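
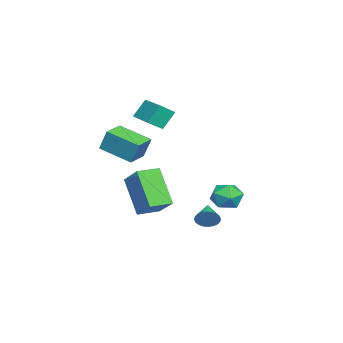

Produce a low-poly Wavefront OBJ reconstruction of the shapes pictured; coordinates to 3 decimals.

v 1.053 2.041 -3.255
v 1.282 1.826 -2.756
v -0.053 1.859 -2.825
v 1.265 2.05 -2.705
v 1.216 2.272 -2.737
v 1.142 2.459 -2.849
v 1.054 2.583 -3.022
v 0.966 2.624 -3.231
v 0.891 2.577 -3.443
v 0.841 2.447 -3.627
v 0.823 2.256 -3.754
v 0.84 2.033 -3.805
v 0.889 1.81 -3.773
v 0.963 1.623 -3.661
v 1.051 1.499 -3.488
v 1.139 1.458 -3.28
v 1.214 1.506 -3.067
v 1.264 1.635 -2.883
v 2.845 3.632 -1.738
v 3.265 3.418 -1.067
v 1.835 2.862 -1.353
v 2.255 2.648 -0.682
v 1.973 3.414 -0.762
v 2.597 3.89 -1
v 2.503 2.39 -1.42
v 3.127 2.866 -1.658
v 3.053 2.65 -0.87
v 2.726 3.283 -0.464
v 2.374 2.997 -1.956
v 2.047 3.63 -1.55
v 0.698 -1.797 -1.235
v 1.681 -1.002 -0.321
v -0.008 -0.927 -1.232
v 0.976 -0.132 -0.319
v 1.664 -1.008 -2.961
v 2.648 -0.213 -2.048
v 0.959 -0.138 -2.959
v 1.942 0.657 -2.045
v -1.759 -2.902 0.182
v -1.616 -2.506 1.285
v -1.315 -1.337 -0.437
v -1.173 -0.941 0.665
v -0.607 -3.239 0.155
v -0.465 -2.843 1.257
v -0.164 -1.674 -0.465
v -0.021 -1.278 0.638
v -4.274 -1.172 1.76
v -3.837 -1.78 2.277
v -3.014 -0.206 1.828
v -2.576 -0.813 2.345
v -3.844 -1.667 0.815
v -3.406 -2.274 1.332
v -2.583 -0.7 0.883
v -2.146 -1.308 1.4
f 2 1 4
f 2 4 3
f 4 1 5
f 4 5 3
f 5 1 6
f 5 6 3
f 6 1 7
f 6 7 3
f 7 1 8
f 7 8 3
f 8 1 9
f 8 9 3
f 9 1 10
f 9 10 3
f 10 1 11
f 10 11 3
f 11 1 12
f 11 12 3
f 12 1 13
f 12 13 3
f 13 1 14
f 13 14 3
f 14 1 15
f 14 15 3
f 15 1 16
f 15 16 3
f 16 1 17
f 16 17 3
f 17 1 18
f 17 18 3
f 18 1 2
f 18 2 3
f 19 30 24
f 19 24 20
f 19 20 26
f 19 26 29
f 19 29 30
f 20 24 28
f 24 30 23
f 30 29 21
f 29 26 25
f 26 20 27
f 22 28 23
f 22 23 21
f 22 21 25
f 22 25 27
f 22 27 28
f 23 28 24
f 21 23 30
f 25 21 29
f 27 25 26
f 28 27 20
f 32 34 31
f 35 32 31
f 31 34 33
f 33 35 31
f 32 38 34
f 36 32 35
f 36 38 32
f 34 38 33
f 37 35 33
f 33 38 37
f 37 36 35
f 38 36 37
f 40 42 39
f 43 40 39
f 39 42 41
f 41 43 39
f 40 46 42
f 44 40 43
f 44 46 40
f 42 46 41
f 45 43 41
f 41 46 45
f 45 44 43
f 46 44 45
f 48 50 47
f 51 48 47
f 47 50 49
f 49 51 47
f 48 54 50
f 52 48 51
f 52 54 48
f 50 54 49
f 53 51 49
f 49 54 53
f 53 52 51
f 54 52 53



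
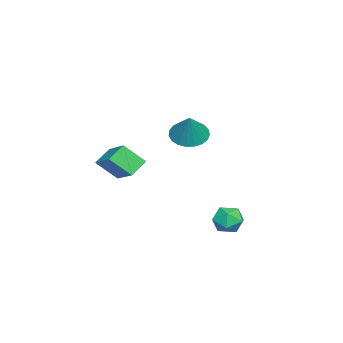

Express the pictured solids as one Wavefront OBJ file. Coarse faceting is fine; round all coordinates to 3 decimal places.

v 1.894 4.09 -0.947
v 2.466 4.413 -1.455
v 1.874 2.967 -1.685
v 2.446 3.29 -2.193
v 2.651 3.083 -1.415
v 2.663 3.777 -0.959
v 1.677 3.603 -2.181
v 1.689 4.297 -1.725
v 2.332 4.112 -2.218
v 2.934 3.791 -1.744
v 1.406 3.589 -1.396
v 2.008 3.268 -0.922
v -1.326 -2.875 0.789
v 0.052 -1.774 1.666
v -1.517 -1.846 -0.201
v -0.139 -0.746 0.676
v -0.561 -3.334 0.164
v 0.817 -2.234 1.041
v -0.752 -2.306 -0.826
v 0.626 -1.205 0.051
v -3.452 0.44 1.338
v -2.652 0.101 0.885
v -2.568 0.68 2.722
v -2.633 0.5 0.804
v -2.755 0.888 0.815
v -2.998 1.199 0.916
v -3.32 1.379 1.09
v -3.664 1.396 1.307
v -3.972 1.249 1.53
v -4.19 0.961 1.719
v -4.28 0.583 1.842
v -4.228 0.181 1.878
v -4.041 -0.177 1.821
v -3.752 -0.428 1.68
v -3.412 -0.529 1.48
v -3.078 -0.462 1.255
v -2.81 -0.239 1.045
f 1 12 6
f 1 6 2
f 1 2 8
f 1 8 11
f 1 11 12
f 2 6 10
f 6 12 5
f 12 11 3
f 11 8 7
f 8 2 9
f 4 10 5
f 4 5 3
f 4 3 7
f 4 7 9
f 4 9 10
f 5 10 6
f 3 5 12
f 7 3 11
f 9 7 8
f 10 9 2
f 14 16 13
f 17 14 13
f 13 16 15
f 15 17 13
f 14 20 16
f 18 14 17
f 18 20 14
f 16 20 15
f 19 17 15
f 15 20 19
f 19 18 17
f 20 18 19
f 22 21 24
f 22 24 23
f 24 21 25
f 24 25 23
f 25 21 26
f 25 26 23
f 26 21 27
f 26 27 23
f 27 21 28
f 27 28 23
f 28 21 29
f 28 29 23
f 29 21 30
f 29 30 23
f 30 21 31
f 30 31 23
f 31 21 32
f 31 32 23
f 32 21 33
f 32 33 23
f 33 21 34
f 33 34 23
f 34 21 35
f 34 35 23
f 35 21 36
f 35 36 23
f 36 21 37
f 36 37 23
f 37 21 22
f 37 22 23



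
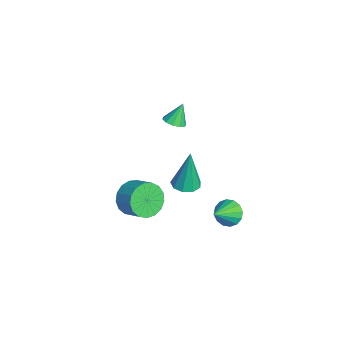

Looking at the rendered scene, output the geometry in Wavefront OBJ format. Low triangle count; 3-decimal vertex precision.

v 2.45 -1.828 0.51
v 2.784 -1.25 0.455
v 2.45 -1.632 2.57
v 2.333 -1.171 0.447
v 1.936 -1.399 0.469
v 1.78 -1.828 0.51
v 1.937 -2.257 0.55
v 2.334 -2.485 0.572
v 2.785 -2.405 0.564
v 3.079 -2.055 0.531
v 3.079 -1.599 0.488
v 0.73 -3.945 -1.858
v 1.26 -4.03 -2.618
v 2.06 -3.48 -2.122
v 1.53 -3.395 -1.362
v 1.039 -3.649 -2.684
v 1.839 -3.099 -2.188
v 0.748 -3.336 -2.561
v 1.548 -2.786 -2.064
v 0.452 -3.162 -2.277
v 1.252 -2.613 -1.78
v 0.22 -3.168 -1.897
v 1.02 -2.618 -1.4
v 0.105 -3.352 -1.508
v 0.905 -2.802 -1.012
v 0.133 -3.671 -1.199
v 0.933 -3.122 -0.703
v 0.298 -4.053 -1.042
v 1.098 -3.504 -0.545
v 0.562 -4.411 -1.071
v 1.362 -3.861 -0.575
v 0.864 -4.661 -1.281
v 1.664 -4.112 -0.785
v 1.136 -4.748 -1.623
v 1.936 -4.198 -1.127
v 1.314 -4.65 -2.019
v 2.114 -4.101 -1.522
v 1.359 -4.391 -2.378
v 2.159 -3.842 -1.882
v -0.055 0.51 -4.372
v 0.249 0.214 -4.979
v 0.795 -0.31 -3.548
v 0.466 0.52 -4.898
v 0.543 0.823 -4.677
v 0.46 1.042 -4.374
v 0.239 1.118 -4.07
v -0.061 1.032 -3.848
v -0.359 0.805 -3.766
v -0.575 0.5 -3.846
v -0.652 0.197 -4.068
v -0.569 -0.022 -4.371
v -0.348 -0.099 -4.675
v -0.049 -0.012 -4.897
v -3.834 -1.457 -0.783
v -3.473 -1.002 -0.883
v -4.126 -1.003 0.243
v -3.802 -0.915 -1.014
v -4.143 -1.036 -1.058
v -4.367 -1.318 -0.996
v -4.387 -1.653 -0.854
v -4.196 -1.913 -0.684
v -3.867 -1.999 -0.552
v -3.526 -1.879 -0.509
v -3.302 -1.597 -0.57
v -3.282 -1.262 -0.713
f 2 1 4
f 2 4 3
f 4 1 5
f 4 5 3
f 5 1 6
f 5 6 3
f 6 1 7
f 6 7 3
f 7 1 8
f 7 8 3
f 8 1 9
f 8 9 3
f 9 1 10
f 9 10 3
f 10 1 11
f 10 11 3
f 11 1 2
f 11 2 3
f 13 12 16
f 13 16 14
f 14 16 17
f 14 17 15
f 16 12 18
f 16 18 17
f 17 18 19
f 17 19 15
f 18 12 20
f 18 20 19
f 19 20 21
f 19 21 15
f 20 12 22
f 20 22 21
f 21 22 23
f 21 23 15
f 22 12 24
f 22 24 23
f 23 24 25
f 23 25 15
f 24 12 26
f 24 26 25
f 25 26 27
f 25 27 15
f 26 12 28
f 26 28 27
f 27 28 29
f 27 29 15
f 28 12 30
f 28 30 29
f 29 30 31
f 29 31 15
f 30 12 32
f 30 32 31
f 31 32 33
f 31 33 15
f 32 12 34
f 32 34 33
f 33 34 35
f 33 35 15
f 34 12 36
f 34 36 35
f 35 36 37
f 35 37 15
f 36 12 38
f 36 38 37
f 37 38 39
f 37 39 15
f 38 12 13
f 38 13 39
f 39 13 14
f 39 14 15
f 41 40 43
f 41 43 42
f 43 40 44
f 43 44 42
f 44 40 45
f 44 45 42
f 45 40 46
f 45 46 42
f 46 40 47
f 46 47 42
f 47 40 48
f 47 48 42
f 48 40 49
f 48 49 42
f 49 40 50
f 49 50 42
f 50 40 51
f 50 51 42
f 51 40 52
f 51 52 42
f 52 40 53
f 52 53 42
f 53 40 41
f 53 41 42
f 55 54 57
f 55 57 56
f 57 54 58
f 57 58 56
f 58 54 59
f 58 59 56
f 59 54 60
f 59 60 56
f 60 54 61
f 60 61 56
f 61 54 62
f 61 62 56
f 62 54 63
f 62 63 56
f 63 54 64
f 63 64 56
f 64 54 65
f 64 65 56
f 65 54 55
f 65 55 56



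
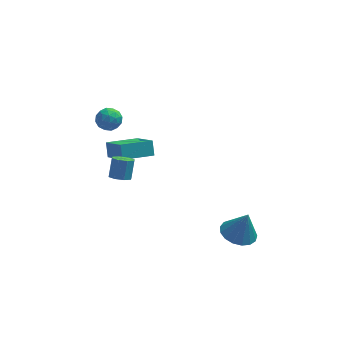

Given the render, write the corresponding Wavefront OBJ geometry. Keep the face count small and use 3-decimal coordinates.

v -3.145 -3.209 2.808
v -2.613 -3.099 2.634
v -2.443 -2.522 3.519
v -2.975 -2.631 3.692
v -2.899 -2.801 2.494
v -2.729 -2.223 3.379
v -3.329 -2.742 2.538
v -3.159 -2.164 3.422
v -3.651 -2.956 2.739
v -3.482 -2.378 3.624
v -3.677 -3.318 2.981
v -3.507 -2.741 3.866
v -3.391 -3.617 3.121
v -3.221 -3.039 4.006
v -2.961 -3.676 3.078
v -2.791 -3.098 3.962
v -2.638 -3.462 2.876
v -2.469 -2.884 3.761
v -3.739 0.388 0.855
v -3.021 -0.989 1.984
v -3.811 0.908 1.536
v -3.093 -0.469 2.664
v -2.187 0.969 0.576
v -1.469 -0.408 1.704
v -2.259 1.489 1.256
v -1.541 0.112 2.385
v -4.032 4.326 0.083
v -3.472 4.595 0.477
v -3.888 3.265 0.603
v -3.328 3.534 0.997
v -4.015 3.761 1.131
v -4.104 4.417 0.809
v -3.256 3.443 0.271
v -3.345 4.099 -0.051
v -2.992 4.049 0.594
v -3.462 4.246 1.125
v -3.898 3.614 -0.045
v -4.368 3.811 0.486
v -3.764 4.554 0.234
v -3.596 3.306 0.846
v -4 3.44 0.924
v -3.67 3.598 1.156
v -4.136 4.449 0.429
v -3.807 4.608 0.661
v -4.126 4.117 1.046
v -3.553 3.252 0.419
v -3.224 3.411 0.651
v -3.69 4.262 -0.076
v -3.36 4.42 0.156
v -3.234 3.743 0.034
v -3.153 4.391 0.535
v -3.069 3.767 0.84
v -3.027 3.714 0.413
v -3.079 4.099 0.224
v -3.429 4.507 0.847
v -3.345 3.883 1.153
v -3.749 4.017 1.231
v -3.801 4.402 1.042
v -3.147 4.186 0.915
v -4.015 3.977 -0.073
v -3.931 3.353 0.233
v -3.559 3.458 0.038
v -3.611 3.843 -0.151
v -4.291 4.093 0.24
v -4.207 3.469 0.545
v -4.281 3.761 0.856
v -4.333 4.146 0.667
v -4.213 3.674 0.165
v 2.671 -1.225 -4.021
v 3.215 -0.426 -4.18
v 3.129 -1.235 -2.499
v 2.797 -0.254 -4.053
v 2.351 -0.305 -3.919
v 1.978 -0.566 -3.808
v 1.763 -0.979 -3.746
v 1.756 -1.448 -3.747
v 1.959 -1.866 -3.811
v 2.325 -2.137 -3.923
v 2.77 -2.2 -4.057
v 3.193 -2.039 -4.183
v 3.495 -1.692 -4.272
v 3.609 -1.238 -4.304
v 3.508 -0.781 -4.271
f 2 1 5
f 2 5 3
f 3 5 6
f 3 6 4
f 5 1 7
f 5 7 6
f 6 7 8
f 6 8 4
f 7 1 9
f 7 9 8
f 8 9 10
f 8 10 4
f 9 1 11
f 9 11 10
f 10 11 12
f 10 12 4
f 11 1 13
f 11 13 12
f 12 13 14
f 12 14 4
f 13 1 15
f 13 15 14
f 14 15 16
f 14 16 4
f 15 1 17
f 15 17 16
f 16 17 18
f 16 18 4
f 17 1 2
f 17 2 18
f 18 2 3
f 18 3 4
f 20 22 19
f 23 20 19
f 19 22 21
f 21 23 19
f 20 26 22
f 24 20 23
f 24 26 20
f 22 26 21
f 25 23 21
f 21 26 25
f 25 24 23
f 26 24 25
f 27 64 43
f 64 38 67
f 43 67 32
f 64 67 43
f 27 43 39
f 43 32 44
f 39 44 28
f 43 44 39
f 27 39 48
f 39 28 49
f 48 49 34
f 39 49 48
f 27 48 60
f 48 34 63
f 60 63 37
f 48 63 60
f 27 60 64
f 60 37 68
f 64 68 38
f 60 68 64
f 28 44 55
f 44 32 58
f 55 58 36
f 44 58 55
f 32 67 45
f 67 38 66
f 45 66 31
f 67 66 45
f 38 68 65
f 68 37 61
f 65 61 29
f 68 61 65
f 37 63 62
f 63 34 50
f 62 50 33
f 63 50 62
f 34 49 54
f 49 28 51
f 54 51 35
f 49 51 54
f 30 56 42
f 56 36 57
f 42 57 31
f 56 57 42
f 30 42 40
f 42 31 41
f 40 41 29
f 42 41 40
f 30 40 47
f 40 29 46
f 47 46 33
f 40 46 47
f 30 47 52
f 47 33 53
f 52 53 35
f 47 53 52
f 30 52 56
f 52 35 59
f 56 59 36
f 52 59 56
f 31 57 45
f 57 36 58
f 45 58 32
f 57 58 45
f 29 41 65
f 41 31 66
f 65 66 38
f 41 66 65
f 33 46 62
f 46 29 61
f 62 61 37
f 46 61 62
f 35 53 54
f 53 33 50
f 54 50 34
f 53 50 54
f 36 59 55
f 59 35 51
f 55 51 28
f 59 51 55
f 70 69 72
f 70 72 71
f 72 69 73
f 72 73 71
f 73 69 74
f 73 74 71
f 74 69 75
f 74 75 71
f 75 69 76
f 75 76 71
f 76 69 77
f 76 77 71
f 77 69 78
f 77 78 71
f 78 69 79
f 78 79 71
f 79 69 80
f 79 80 71
f 80 69 81
f 80 81 71
f 81 69 82
f 81 82 71
f 82 69 83
f 82 83 71
f 83 69 70
f 83 70 71



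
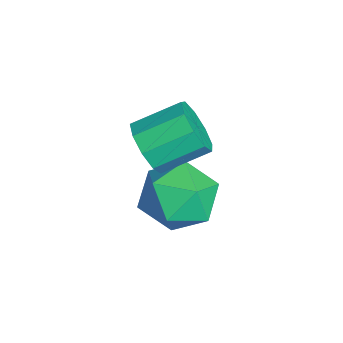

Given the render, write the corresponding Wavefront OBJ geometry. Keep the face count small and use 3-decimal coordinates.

v -2.719 4.411 -1.465
v -1.879 3.694 -0.855
v -3.261 2.806 -2.605
v -2.421 2.089 -1.995
v -3.45 2.506 -1.394
v -3.115 3.498 -0.69
v -2.025 3.002 -2.77
v -1.69 3.994 -2.066
v -1.451 2.823 -1.661
v -2.331 2.516 -0.811
v -2.809 3.984 -2.649
v -3.689 3.677 -1.799
v -2.832 2.392 0.345
v -2.184 2.733 -0.211
v -2.321 4.15 0.498
v -2.968 3.808 1.055
v -2.752 2.808 -0.471
v -2.889 4.225 0.238
v -3.357 2.688 -0.349
v -3.494 4.105 0.361
v -3.717 2.43 0.098
v -3.854 3.846 0.808
v -3.662 2.153 0.661
v -3.799 3.57 1.37
v -3.219 1.988 1.076
v -3.356 3.405 1.785
v -2.594 2.012 1.149
v -2.731 3.429 1.858
v -2.081 2.214 0.846
v -2.218 3.63 1.555
v -1.918 2.498 0.309
v -2.055 3.915 1.018
f 1 12 6
f 1 6 2
f 1 2 8
f 1 8 11
f 1 11 12
f 2 6 10
f 6 12 5
f 12 11 3
f 11 8 7
f 8 2 9
f 4 10 5
f 4 5 3
f 4 3 7
f 4 7 9
f 4 9 10
f 5 10 6
f 3 5 12
f 7 3 11
f 9 7 8
f 10 9 2
f 14 13 17
f 14 17 15
f 15 17 18
f 15 18 16
f 17 13 19
f 17 19 18
f 18 19 20
f 18 20 16
f 19 13 21
f 19 21 20
f 20 21 22
f 20 22 16
f 21 13 23
f 21 23 22
f 22 23 24
f 22 24 16
f 23 13 25
f 23 25 24
f 24 25 26
f 24 26 16
f 25 13 27
f 25 27 26
f 26 27 28
f 26 28 16
f 27 13 29
f 27 29 28
f 28 29 30
f 28 30 16
f 29 13 31
f 29 31 30
f 30 31 32
f 30 32 16
f 31 13 14
f 31 14 32
f 32 14 15
f 32 15 16



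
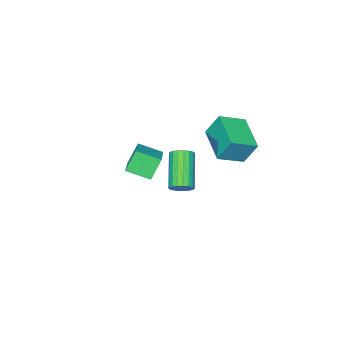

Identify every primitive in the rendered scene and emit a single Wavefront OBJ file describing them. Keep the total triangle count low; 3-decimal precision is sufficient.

v 0.894 -1.822 -0.167
v 0.255 -1.78 0.86
v 2.346 -0.499 0.682
v 1.707 -0.456 1.709
v 1.533 -2.804 0.271
v 0.894 -2.761 1.298
v 2.985 -1.48 1.12
v 2.346 -1.438 2.147
v -4.565 -1.913 -0.374
v -4.869 -1.319 0.857
v -3.55 -0.192 -0.953
v -3.854 0.402 0.277
v -3.306 -2.462 0.203
v -3.61 -1.868 1.433
v -2.291 -0.741 -0.377
v -2.595 -0.147 0.854
v -2.187 -2.941 -3.54
v -1.954 -2.602 -3.063
v -3.16 -3.74 -1.663
v -3.393 -4.079 -2.14
v -2.18 -2.455 -3.138
v -3.386 -3.594 -1.739
v -2.408 -2.404 -3.294
v -3.614 -3.543 -1.895
v -2.592 -2.46 -3.498
v -3.798 -3.599 -2.099
v -2.696 -2.611 -3.71
v -3.902 -3.75 -2.311
v -2.699 -2.827 -3.889
v -3.905 -3.966 -2.489
v -2.601 -3.066 -3.998
v -3.807 -4.205 -2.599
v -2.42 -3.28 -4.017
v -3.626 -4.418 -2.617
v -2.194 -3.426 -3.941
v -3.4 -4.565 -2.542
v -1.966 -3.477 -3.785
v -3.172 -4.616 -2.386
v -1.782 -3.421 -3.581
v -2.988 -4.56 -2.182
v -1.678 -3.27 -3.369
v -2.884 -4.409 -1.97
v -1.675 -3.054 -3.191
v -2.881 -4.193 -1.791
v -1.773 -2.815 -3.081
v -2.979 -3.954 -1.682
f 2 4 1
f 5 2 1
f 1 4 3
f 3 5 1
f 2 8 4
f 6 2 5
f 6 8 2
f 4 8 3
f 7 5 3
f 3 8 7
f 7 6 5
f 8 6 7
f 10 12 9
f 13 10 9
f 9 12 11
f 11 13 9
f 10 16 12
f 14 10 13
f 14 16 10
f 12 16 11
f 15 13 11
f 11 16 15
f 15 14 13
f 16 14 15
f 18 17 21
f 18 21 19
f 19 21 22
f 19 22 20
f 21 17 23
f 21 23 22
f 22 23 24
f 22 24 20
f 23 17 25
f 23 25 24
f 24 25 26
f 24 26 20
f 25 17 27
f 25 27 26
f 26 27 28
f 26 28 20
f 27 17 29
f 27 29 28
f 28 29 30
f 28 30 20
f 29 17 31
f 29 31 30
f 30 31 32
f 30 32 20
f 31 17 33
f 31 33 32
f 32 33 34
f 32 34 20
f 33 17 35
f 33 35 34
f 34 35 36
f 34 36 20
f 35 17 37
f 35 37 36
f 36 37 38
f 36 38 20
f 37 17 39
f 37 39 38
f 38 39 40
f 38 40 20
f 39 17 41
f 39 41 40
f 40 41 42
f 40 42 20
f 41 17 43
f 41 43 42
f 42 43 44
f 42 44 20
f 43 17 45
f 43 45 44
f 44 45 46
f 44 46 20
f 45 17 18
f 45 18 46
f 46 18 19
f 46 19 20



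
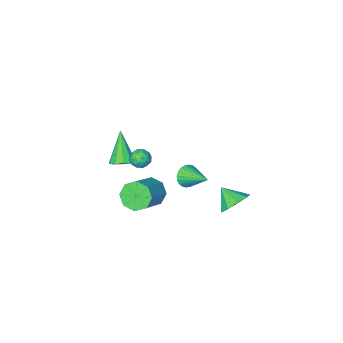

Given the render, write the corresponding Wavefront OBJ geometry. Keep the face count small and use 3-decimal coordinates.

v 1.116 -2.818 -2.681
v 1.713 -3.602 -2.851
v 3.181 -2.706 -1.829
v 2.584 -1.922 -1.659
v 1.767 -3.068 -3.397
v 3.235 -2.173 -2.376
v 1.44 -2.388 -3.523
v 2.908 -1.492 -2.502
v 0.923 -1.96 -3.156
v 2.391 -1.064 -2.135
v 0.519 -2.034 -2.511
v 1.987 -1.138 -1.489
v 0.465 -2.567 -1.964
v 1.933 -1.672 -0.943
v 0.792 -3.248 -1.838
v 2.26 -2.352 -0.817
v 1.309 -3.676 -2.205
v 2.777 -2.78 -1.184
v 3.234 -2.143 1.463
v 3.827 -2.631 1.324
v 2.726 -3.257 3.217
v 3.991 -2.271 1.6
v 3.866 -1.863 1.824
v 3.5 -1.561 1.909
v 3.032 -1.482 1.824
v 2.642 -1.655 1.601
v 2.477 -2.014 1.325
v 2.602 -2.423 1.102
v 2.968 -2.725 1.016
v 3.436 -2.804 1.101
v 3.614 0.725 3.398
v 4.071 0.32 3.596
v 2.929 0.26 4.024
v 3.386 -0.145 4.222
v 3.414 0.475 4.385
v 3.837 0.763 3.998
v 3.163 -0.183 3.622
v 3.586 0.105 3.235
v 3.792 -0.24 3.735
v 3.947 0.166 4.207
v 3.053 0.414 3.413
v 3.208 0.82 3.885
v 3.902 0.564 3.442
v 3.098 0.016 4.178
v 3.114 0.381 4.273
v 3.382 0.143 4.39
v 3.765 0.823 3.678
v 4.033 0.586 3.795
v 3.647 0.676 4.258
v 2.967 -0.006 3.825
v 3.235 -0.243 3.942
v 3.618 0.437 3.23
v 3.886 0.199 3.347
v 3.353 -0.096 3.362
v 4.007 -0.004 3.64
v 3.604 -0.277 4.008
v 3.474 -0.299 3.655
v 3.722 -0.13 3.428
v 4.098 0.235 3.918
v 3.695 -0.038 4.285
v 3.712 0.326 4.381
v 3.961 0.495 4.154
v 3.934 -0.095 3.999
v 3.305 0.618 3.335
v 2.902 0.345 3.702
v 3.039 0.085 3.466
v 3.288 0.254 3.239
v 3.396 0.857 3.612
v 2.993 0.584 3.98
v 3.278 0.71 4.192
v 3.526 0.879 3.965
v 3.066 0.675 3.621
v -3.249 -0.692 -4.169
v -2.23 -0.552 -4.383
v -2.931 -1.728 -3.331
v -2.419 -0.153 -3.817
v -2.997 -0.005 -3.416
v -3.692 -0.179 -3.367
v -4.18 -0.593 -3.694
v -4.232 -1.053 -4.243
v -3.824 -1.344 -4.757
v -3.147 -1.33 -4.997
v -2.518 -1.017 -4.849
v -2.345 -4.449 -4.125
v -1.797 -4.61 -3.565
v -2.675 -2.751 -3.315
v -1.622 -4.471 -3.784
v -1.557 -4.33 -4.054
v -1.613 -4.206 -4.336
v -1.779 -4.12 -4.585
v -2.032 -4.083 -4.764
v -2.333 -4.103 -4.846
v -2.635 -4.174 -4.818
v -2.894 -4.288 -4.685
v -3.068 -4.427 -4.466
v -3.133 -4.568 -4.196
v -3.078 -4.692 -3.915
v -2.911 -4.778 -3.665
v -2.658 -4.815 -3.486
v -2.357 -4.795 -3.404
v -2.055 -4.723 -3.432
f 2 1 5
f 2 5 3
f 3 5 6
f 3 6 4
f 5 1 7
f 5 7 6
f 6 7 8
f 6 8 4
f 7 1 9
f 7 9 8
f 8 9 10
f 8 10 4
f 9 1 11
f 9 11 10
f 10 11 12
f 10 12 4
f 11 1 13
f 11 13 12
f 12 13 14
f 12 14 4
f 13 1 15
f 13 15 14
f 14 15 16
f 14 16 4
f 15 1 17
f 15 17 16
f 16 17 18
f 16 18 4
f 17 1 2
f 17 2 18
f 18 2 3
f 18 3 4
f 20 19 22
f 20 22 21
f 22 19 23
f 22 23 21
f 23 19 24
f 23 24 21
f 24 19 25
f 24 25 21
f 25 19 26
f 25 26 21
f 26 19 27
f 26 27 21
f 27 19 28
f 27 28 21
f 28 19 29
f 28 29 21
f 29 19 30
f 29 30 21
f 30 19 20
f 30 20 21
f 31 68 47
f 68 42 71
f 47 71 36
f 68 71 47
f 31 47 43
f 47 36 48
f 43 48 32
f 47 48 43
f 31 43 52
f 43 32 53
f 52 53 38
f 43 53 52
f 31 52 64
f 52 38 67
f 64 67 41
f 52 67 64
f 31 64 68
f 64 41 72
f 68 72 42
f 64 72 68
f 32 48 59
f 48 36 62
f 59 62 40
f 48 62 59
f 36 71 49
f 71 42 70
f 49 70 35
f 71 70 49
f 42 72 69
f 72 41 65
f 69 65 33
f 72 65 69
f 41 67 66
f 67 38 54
f 66 54 37
f 67 54 66
f 38 53 58
f 53 32 55
f 58 55 39
f 53 55 58
f 34 60 46
f 60 40 61
f 46 61 35
f 60 61 46
f 34 46 44
f 46 35 45
f 44 45 33
f 46 45 44
f 34 44 51
f 44 33 50
f 51 50 37
f 44 50 51
f 34 51 56
f 51 37 57
f 56 57 39
f 51 57 56
f 34 56 60
f 56 39 63
f 60 63 40
f 56 63 60
f 35 61 49
f 61 40 62
f 49 62 36
f 61 62 49
f 33 45 69
f 45 35 70
f 69 70 42
f 45 70 69
f 37 50 66
f 50 33 65
f 66 65 41
f 50 65 66
f 39 57 58
f 57 37 54
f 58 54 38
f 57 54 58
f 40 63 59
f 63 39 55
f 59 55 32
f 63 55 59
f 74 73 76
f 74 76 75
f 76 73 77
f 76 77 75
f 77 73 78
f 77 78 75
f 78 73 79
f 78 79 75
f 79 73 80
f 79 80 75
f 80 73 81
f 80 81 75
f 81 73 82
f 81 82 75
f 82 73 83
f 82 83 75
f 83 73 74
f 83 74 75
f 85 84 87
f 85 87 86
f 87 84 88
f 87 88 86
f 88 84 89
f 88 89 86
f 89 84 90
f 89 90 86
f 90 84 91
f 90 91 86
f 91 84 92
f 91 92 86
f 92 84 93
f 92 93 86
f 93 84 94
f 93 94 86
f 94 84 95
f 94 95 86
f 95 84 96
f 95 96 86
f 96 84 97
f 96 97 86
f 97 84 98
f 97 98 86
f 98 84 99
f 98 99 86
f 99 84 100
f 99 100 86
f 100 84 101
f 100 101 86
f 101 84 85
f 101 85 86



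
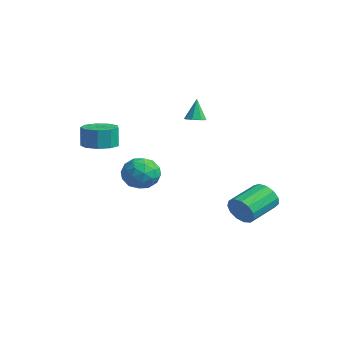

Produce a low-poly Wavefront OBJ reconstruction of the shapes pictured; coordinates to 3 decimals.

v 3.127 -1.853 1.016
v 3.831 -2.723 1.124
v 1.709 -2.977 1.216
v 2.413 -3.847 1.324
v 2.356 -3.066 2.132
v 3.232 -2.372 2.008
v 2.308 -3.328 0.332
v 3.184 -2.634 0.208
v 3.326 -3.635 0.701
v 3.355 -3.473 1.814
v 2.185 -2.227 0.526
v 2.214 -2.065 1.639
v 3.604 -2.19 1.052
v 1.936 -3.51 1.288
v 1.903 -3.052 1.763
v 2.317 -3.563 1.826
v 3.251 -1.983 1.572
v 3.665 -2.494 1.636
v 2.798 -2.696 2.229
v 1.875 -3.206 0.704
v 2.289 -3.717 0.768
v 3.223 -2.137 0.514
v 3.637 -2.648 0.577
v 2.742 -3.004 0.111
v 3.72 -3.237 0.867
v 2.887 -3.897 0.985
v 2.825 -3.592 0.401
v 3.34 -3.184 0.328
v 3.738 -3.142 1.521
v 2.904 -3.802 1.639
v 2.87 -3.343 2.114
v 3.385 -2.935 2.041
v 3.44 -3.678 1.273
v 2.636 -1.898 0.701
v 1.802 -2.558 0.819
v 2.155 -2.765 0.299
v 2.67 -2.357 0.226
v 2.653 -1.803 1.355
v 1.82 -2.463 1.473
v 2.2 -2.516 2.012
v 2.715 -2.108 1.939
v 2.1 -2.022 1.067
v 3.133 3.01 -2.534
v 3.536 3.393 -3.329
v 2.971 5.293 -2.7
v 2.567 4.91 -1.906
v 3.017 3.281 -3.458
v 2.452 5.181 -2.83
v 2.535 3.083 -3.294
v 1.969 4.984 -2.666
v 2.242 2.862 -2.889
v 1.677 4.763 -2.261
v 2.232 2.688 -2.371
v 1.667 4.588 -1.743
v 2.508 2.616 -1.905
v 1.943 4.516 -1.277
v 2.983 2.669 -1.639
v 2.417 4.569 -1.01
v 3.505 2.83 -1.656
v 2.939 4.731 -1.028
v 3.908 3.048 -1.953
v 3.343 4.949 -1.325
v 4.066 3.254 -2.434
v 3.501 5.155 -1.806
v 3.927 3.383 -2.947
v 3.362 5.283 -2.319
v -3.377 3.742 2.325
v -2.921 3.295 2.491
v -3.663 3.998 3.795
v -2.729 3.76 2.447
v -2.917 4.215 2.332
v -3.374 4.392 2.212
v -3.833 4.189 2.158
v -4.025 3.724 2.202
v -3.838 3.269 2.318
v -3.38 3.092 2.437
v -2.765 -2.572 1.502
v -1.865 -3.146 1.582
v -1.956 -3.101 2.918
v -2.855 -2.528 2.838
v -1.706 -2.432 1.569
v -1.797 -2.387 2.905
v -2.042 -1.784 1.524
v -2.133 -1.739 2.86
v -2.717 -1.504 1.469
v -2.807 -1.459 2.805
v -3.413 -1.725 1.429
v -3.504 -1.68 2.766
v -3.807 -2.342 1.424
v -3.897 -2.297 2.76
v -3.713 -3.067 1.454
v -3.803 -3.022 2.791
v -3.175 -3.561 1.507
v -3.265 -3.516 2.844
v -2.445 -3.592 1.558
v -2.536 -3.547 2.894
f 1 38 17
f 38 12 41
f 17 41 6
f 38 41 17
f 1 17 13
f 17 6 18
f 13 18 2
f 17 18 13
f 1 13 22
f 13 2 23
f 22 23 8
f 13 23 22
f 1 22 34
f 22 8 37
f 34 37 11
f 22 37 34
f 1 34 38
f 34 11 42
f 38 42 12
f 34 42 38
f 2 18 29
f 18 6 32
f 29 32 10
f 18 32 29
f 6 41 19
f 41 12 40
f 19 40 5
f 41 40 19
f 12 42 39
f 42 11 35
f 39 35 3
f 42 35 39
f 11 37 36
f 37 8 24
f 36 24 7
f 37 24 36
f 8 23 28
f 23 2 25
f 28 25 9
f 23 25 28
f 4 30 16
f 30 10 31
f 16 31 5
f 30 31 16
f 4 16 14
f 16 5 15
f 14 15 3
f 16 15 14
f 4 14 21
f 14 3 20
f 21 20 7
f 14 20 21
f 4 21 26
f 21 7 27
f 26 27 9
f 21 27 26
f 4 26 30
f 26 9 33
f 30 33 10
f 26 33 30
f 5 31 19
f 31 10 32
f 19 32 6
f 31 32 19
f 3 15 39
f 15 5 40
f 39 40 12
f 15 40 39
f 7 20 36
f 20 3 35
f 36 35 11
f 20 35 36
f 9 27 28
f 27 7 24
f 28 24 8
f 27 24 28
f 10 33 29
f 33 9 25
f 29 25 2
f 33 25 29
f 44 43 47
f 44 47 45
f 45 47 48
f 45 48 46
f 47 43 49
f 47 49 48
f 48 49 50
f 48 50 46
f 49 43 51
f 49 51 50
f 50 51 52
f 50 52 46
f 51 43 53
f 51 53 52
f 52 53 54
f 52 54 46
f 53 43 55
f 53 55 54
f 54 55 56
f 54 56 46
f 55 43 57
f 55 57 56
f 56 57 58
f 56 58 46
f 57 43 59
f 57 59 58
f 58 59 60
f 58 60 46
f 59 43 61
f 59 61 60
f 60 61 62
f 60 62 46
f 61 43 63
f 61 63 62
f 62 63 64
f 62 64 46
f 63 43 65
f 63 65 64
f 64 65 66
f 64 66 46
f 65 43 44
f 65 44 66
f 66 44 45
f 66 45 46
f 68 67 70
f 68 70 69
f 70 67 71
f 70 71 69
f 71 67 72
f 71 72 69
f 72 67 73
f 72 73 69
f 73 67 74
f 73 74 69
f 74 67 75
f 74 75 69
f 75 67 76
f 75 76 69
f 76 67 68
f 76 68 69
f 78 77 81
f 78 81 79
f 79 81 82
f 79 82 80
f 81 77 83
f 81 83 82
f 82 83 84
f 82 84 80
f 83 77 85
f 83 85 84
f 84 85 86
f 84 86 80
f 85 77 87
f 85 87 86
f 86 87 88
f 86 88 80
f 87 77 89
f 87 89 88
f 88 89 90
f 88 90 80
f 89 77 91
f 89 91 90
f 90 91 92
f 90 92 80
f 91 77 93
f 91 93 92
f 92 93 94
f 92 94 80
f 93 77 95
f 93 95 94
f 94 95 96
f 94 96 80
f 95 77 78
f 95 78 96
f 96 78 79
f 96 79 80



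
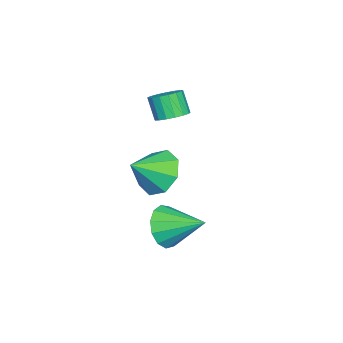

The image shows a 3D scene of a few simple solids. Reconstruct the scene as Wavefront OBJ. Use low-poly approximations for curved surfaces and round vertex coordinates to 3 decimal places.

v -1.937 -3.223 0.69
v -1.376 -2.939 1.021
v -1.742 -3.333 1.98
v -2.303 -3.617 1.65
v -1.611 -2.693 1.032
v -1.977 -3.087 1.992
v -1.92 -2.569 0.965
v -2.286 -2.963 1.925
v -2.233 -2.594 0.836
v -2.599 -2.988 1.795
v -2.478 -2.764 0.672
v -2.844 -3.158 1.632
v -2.599 -3.038 0.513
v -2.965 -3.432 1.473
v -2.569 -3.355 0.395
v -2.935 -3.749 1.354
v -2.394 -3.642 0.344
v -2.76 -4.036 1.304
v -2.114 -3.833 0.372
v -2.48 -4.227 1.332
v -1.793 -3.884 0.474
v -2.159 -4.278 1.433
v -1.506 -3.783 0.624
v -1.872 -4.177 1.584
v -1.317 -3.555 0.79
v -1.683 -3.949 1.75
v -1.271 -3.25 0.933
v -1.636 -3.644 1.893
v 2.334 -2.248 -2.468
v 2.996 -2.04 -3.16
v 2.586 -0.672 -1.752
v 2.508 -1.873 -3.356
v 1.965 -1.824 -3.271
v 1.539 -1.91 -2.931
v 1.365 -2.104 -2.444
v 1.498 -2.343 -1.965
v 1.897 -2.552 -1.645
v 2.435 -2.665 -1.587
v 2.94 -2.645 -1.809
v 3.253 -2.5 -2.24
v 3.274 -2.274 -2.743
v 0.503 -3.05 -0.874
v 1.064 -2.156 -0.602
v 1.397 -3.87 -0.026
v 0.431 -2.307 -0.08
v -0.16 -2.893 -0.023
v -0.363 -3.571 -0.464
v -0.059 -3.944 -1.146
v 0.574 -3.794 -1.668
v 1.165 -3.207 -1.725
v 1.368 -2.529 -1.284
f 2 1 5
f 2 5 3
f 3 5 6
f 3 6 4
f 5 1 7
f 5 7 6
f 6 7 8
f 6 8 4
f 7 1 9
f 7 9 8
f 8 9 10
f 8 10 4
f 9 1 11
f 9 11 10
f 10 11 12
f 10 12 4
f 11 1 13
f 11 13 12
f 12 13 14
f 12 14 4
f 13 1 15
f 13 15 14
f 14 15 16
f 14 16 4
f 15 1 17
f 15 17 16
f 16 17 18
f 16 18 4
f 17 1 19
f 17 19 18
f 18 19 20
f 18 20 4
f 19 1 21
f 19 21 20
f 20 21 22
f 20 22 4
f 21 1 23
f 21 23 22
f 22 23 24
f 22 24 4
f 23 1 25
f 23 25 24
f 24 25 26
f 24 26 4
f 25 1 27
f 25 27 26
f 26 27 28
f 26 28 4
f 27 1 2
f 27 2 28
f 28 2 3
f 28 3 4
f 30 29 32
f 30 32 31
f 32 29 33
f 32 33 31
f 33 29 34
f 33 34 31
f 34 29 35
f 34 35 31
f 35 29 36
f 35 36 31
f 36 29 37
f 36 37 31
f 37 29 38
f 37 38 31
f 38 29 39
f 38 39 31
f 39 29 40
f 39 40 31
f 40 29 41
f 40 41 31
f 41 29 30
f 41 30 31
f 43 42 45
f 43 45 44
f 45 42 46
f 45 46 44
f 46 42 47
f 46 47 44
f 47 42 48
f 47 48 44
f 48 42 49
f 48 49 44
f 49 42 50
f 49 50 44
f 50 42 51
f 50 51 44
f 51 42 43
f 51 43 44



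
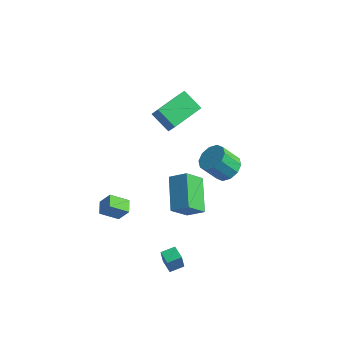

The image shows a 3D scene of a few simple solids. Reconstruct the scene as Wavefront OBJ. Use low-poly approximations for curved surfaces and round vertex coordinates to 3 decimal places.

v 1.397 -1.925 0.06
v 0.989 -2.874 1.134
v 0.28 -0.376 1.004
v -0.128 -1.325 2.078
v 2.308 -1.635 0.662
v 1.9 -2.584 1.736
v 1.191 -0.086 1.606
v 0.783 -1.035 2.68
v 1.162 -3.243 -4.116
v 1.106 -3.39 -3.148
v 0.41 -2.75 -4.085
v 0.354 -2.896 -3.117
v 1.626 -2.544 -3.983
v 1.57 -2.69 -3.015
v 0.874 -2.05 -3.952
v 0.818 -2.197 -2.984
v -3.045 1.435 3.656
v -2.422 1.131 4.648
v -2.606 3.35 3.968
v -1.984 3.046 4.96
v -1.876 1.294 2.88
v -1.254 0.99 3.872
v -1.438 3.209 3.192
v -0.815 2.905 4.184
v -3.256 -1.586 -3.52
v -4.058 -2.262 -2.841
v -3.717 -0.878 -3.359
v -4.52 -1.554 -2.68
v -2.68 -1.406 -2.66
v -3.483 -2.082 -1.981
v -3.142 -0.698 -2.499
v -3.944 -1.374 -1.82
v 0.132 4.276 -2.086
v 0.731 3.579 -2.069
v 0.008 2.986 -0.896
v -0.592 3.684 -0.914
v 0.933 3.992 -1.735
v 0.21 3.4 -0.562
v 0.829 4.514 -1.536
v 0.106 3.922 -0.363
v 0.459 4.946 -1.546
v -0.265 4.353 -0.374
v -0.037 5.121 -1.763
v -0.76 4.529 -0.591
v -0.468 4.974 -2.104
v -1.191 4.381 -0.931
v -0.67 4.56 -2.438
v -1.393 3.968 -1.265
v -0.566 4.038 -2.637
v -1.289 3.446 -1.464
v -0.195 3.607 -2.626
v -0.919 3.014 -1.454
v 0.3 3.431 -2.409
v -0.423 2.839 -1.237
f 2 4 1
f 5 2 1
f 1 4 3
f 3 5 1
f 2 8 4
f 6 2 5
f 6 8 2
f 4 8 3
f 7 5 3
f 3 8 7
f 7 6 5
f 8 6 7
f 10 12 9
f 13 10 9
f 9 12 11
f 11 13 9
f 10 16 12
f 14 10 13
f 14 16 10
f 12 16 11
f 15 13 11
f 11 16 15
f 15 14 13
f 16 14 15
f 18 20 17
f 21 18 17
f 17 20 19
f 19 21 17
f 18 24 20
f 22 18 21
f 22 24 18
f 20 24 19
f 23 21 19
f 19 24 23
f 23 22 21
f 24 22 23
f 26 28 25
f 29 26 25
f 25 28 27
f 27 29 25
f 26 32 28
f 30 26 29
f 30 32 26
f 28 32 27
f 31 29 27
f 27 32 31
f 31 30 29
f 32 30 31
f 34 33 37
f 34 37 35
f 35 37 38
f 35 38 36
f 37 33 39
f 37 39 38
f 38 39 40
f 38 40 36
f 39 33 41
f 39 41 40
f 40 41 42
f 40 42 36
f 41 33 43
f 41 43 42
f 42 43 44
f 42 44 36
f 43 33 45
f 43 45 44
f 44 45 46
f 44 46 36
f 45 33 47
f 45 47 46
f 46 47 48
f 46 48 36
f 47 33 49
f 47 49 48
f 48 49 50
f 48 50 36
f 49 33 51
f 49 51 50
f 50 51 52
f 50 52 36
f 51 33 53
f 51 53 52
f 52 53 54
f 52 54 36
f 53 33 34
f 53 34 54
f 54 34 35
f 54 35 36



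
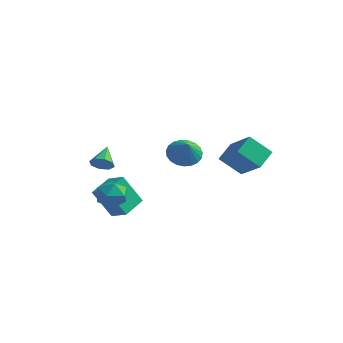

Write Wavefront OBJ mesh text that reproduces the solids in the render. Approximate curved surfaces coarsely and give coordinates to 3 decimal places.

v -3.126 -2.809 -2.192
v -2.47 -2.934 -1.55
v -3.37 -4.286 -2.23
v -2.714 -4.411 -1.588
v -3.51 -3.995 -1.363
v -3.359 -3.082 -1.339
v -2.481 -4.138 -2.441
v -2.33 -3.225 -2.417
v -2.072 -3.755 -1.704
v -2.708 -3.667 -1.038
v -3.132 -3.553 -2.742
v -3.768 -3.465 -2.076
v -3.962 -2.002 -4.503
v -4.886 -2.39 -2.83
v -3.827 -0.604 -4.104
v -4.752 -0.991 -2.432
v -2.928 -2.249 -3.988
v -3.853 -2.636 -2.316
v -2.794 -0.85 -3.59
v -3.718 -1.238 -1.917
v 0.638 -2.562 1.484
v 1.453 -2.265 1.209
v 1.162 -3.118 2.436
v 1.34 -1.984 1.436
v 1.105 -1.803 1.671
v 0.79 -1.753 1.874
v 0.448 -1.843 2.009
v 0.139 -2.057 2.054
v -0.083 -2.359 2
v -0.181 -2.695 1.857
v -0.137 -3.009 1.65
v 0.041 -3.245 1.414
v 0.322 -3.363 1.19
v 0.658 -3.342 1.017
v 0.991 -3.187 0.925
v 1.262 -2.923 0.93
v 1.426 -2.597 1.03
v -0.183 2.471 -1.333
v -0.113 3.655 -0.732
v 0.907 2.943 -2.39
v 0.977 4.127 -1.788
v 1.283 1.773 -0.132
v 1.353 2.957 0.47
v 2.373 2.245 -1.188
v 2.443 3.429 -0.587
v -3.229 -3.992 0.358
v -2.679 -3.698 0.175
v -3.571 -2.928 1.042
v -3.054 -3.614 -0.141
v -3.531 -3.752 -0.165
v -3.832 -4.03 0.117
v -3.779 -4.286 0.54
v -3.405 -4.369 0.857
v -2.927 -4.232 0.881
v -2.627 -3.953 0.598
f 1 12 6
f 1 6 2
f 1 2 8
f 1 8 11
f 1 11 12
f 2 6 10
f 6 12 5
f 12 11 3
f 11 8 7
f 8 2 9
f 4 10 5
f 4 5 3
f 4 3 7
f 4 7 9
f 4 9 10
f 5 10 6
f 3 5 12
f 7 3 11
f 9 7 8
f 10 9 2
f 14 16 13
f 17 14 13
f 13 16 15
f 15 17 13
f 14 20 16
f 18 14 17
f 18 20 14
f 16 20 15
f 19 17 15
f 15 20 19
f 19 18 17
f 20 18 19
f 22 21 24
f 22 24 23
f 24 21 25
f 24 25 23
f 25 21 26
f 25 26 23
f 26 21 27
f 26 27 23
f 27 21 28
f 27 28 23
f 28 21 29
f 28 29 23
f 29 21 30
f 29 30 23
f 30 21 31
f 30 31 23
f 31 21 32
f 31 32 23
f 32 21 33
f 32 33 23
f 33 21 34
f 33 34 23
f 34 21 35
f 34 35 23
f 35 21 36
f 35 36 23
f 36 21 37
f 36 37 23
f 37 21 22
f 37 22 23
f 39 41 38
f 42 39 38
f 38 41 40
f 40 42 38
f 39 45 41
f 43 39 42
f 43 45 39
f 41 45 40
f 44 42 40
f 40 45 44
f 44 43 42
f 45 43 44
f 47 46 49
f 47 49 48
f 49 46 50
f 49 50 48
f 50 46 51
f 50 51 48
f 51 46 52
f 51 52 48
f 52 46 53
f 52 53 48
f 53 46 54
f 53 54 48
f 54 46 55
f 54 55 48
f 55 46 47
f 55 47 48



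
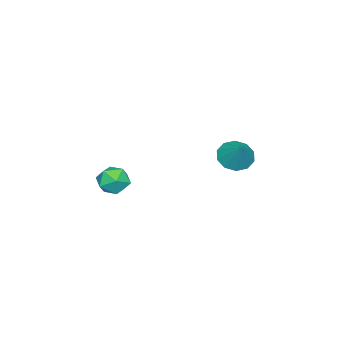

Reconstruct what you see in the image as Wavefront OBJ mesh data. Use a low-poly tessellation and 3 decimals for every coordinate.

v 1.169 -1.288 -0.158
v 1.803 -1.611 0.206
v 0.757 -2.469 -0.486
v 1.391 -2.792 -0.122
v 0.818 -2.442 0.311
v 1.073 -1.712 0.513
v 1.487 -2.368 -0.793
v 1.742 -1.638 -0.591
v 2 -2.278 -0.187
v 1.587 -2.323 0.495
v 0.973 -1.757 -0.775
v 0.56 -1.802 -0.093
v -4.249 0.852 -0.798
v -3.625 0.279 -0.865
v -3.531 1.508 0.278
v -3.512 0.681 -1.185
v -3.682 1.147 -1.357
v -4.068 1.501 -1.315
v -4.523 1.607 -1.075
v -4.874 1.425 -0.73
v -4.986 1.023 -0.41
v -4.817 0.556 -0.238
v -4.431 0.203 -0.28
v -3.975 0.097 -0.52
f 1 12 6
f 1 6 2
f 1 2 8
f 1 8 11
f 1 11 12
f 2 6 10
f 6 12 5
f 12 11 3
f 11 8 7
f 8 2 9
f 4 10 5
f 4 5 3
f 4 3 7
f 4 7 9
f 4 9 10
f 5 10 6
f 3 5 12
f 7 3 11
f 9 7 8
f 10 9 2
f 14 13 16
f 14 16 15
f 16 13 17
f 16 17 15
f 17 13 18
f 17 18 15
f 18 13 19
f 18 19 15
f 19 13 20
f 19 20 15
f 20 13 21
f 20 21 15
f 21 13 22
f 21 22 15
f 22 13 23
f 22 23 15
f 23 13 24
f 23 24 15
f 24 13 14
f 24 14 15



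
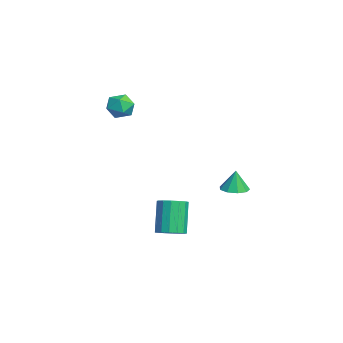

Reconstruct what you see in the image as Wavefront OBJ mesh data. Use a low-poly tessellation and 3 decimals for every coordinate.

v -4.004 -2.144 3.827
v -3.334 -2.291 3.271
v -3.766 -3.409 4.449
v -3.096 -3.556 3.893
v -3.027 -2.93 4.512
v -3.174 -2.148 4.128
v -3.926 -3.552 3.592
v -4.073 -2.77 3.208
v -3.286 -3.161 3.126
v -2.73 -2.777 3.694
v -4.37 -2.923 4.026
v -3.814 -2.539 4.594
v 2.497 -0.922 -2.815
v 3.005 -1.456 -2.505
v 2.111 -1.253 -0.694
v 1.603 -0.718 -1.005
v 3.191 -1.09 -2.454
v 2.297 -0.886 -0.643
v 3.191 -0.678 -2.5
v 2.297 -0.475 -0.689
v 3.005 -0.332 -2.631
v 2.111 -0.128 -0.82
v 2.683 -0.144 -2.811
v 1.789 0.06 -1
v 2.311 -0.164 -2.992
v 1.417 0.04 -1.181
v 1.989 -0.387 -3.126
v 1.095 -0.184 -1.315
v 1.803 -0.754 -3.177
v 0.909 -0.55 -1.366
v 1.803 -1.165 -3.131
v 0.909 -0.962 -1.32
v 1.989 -1.512 -3
v 1.095 -1.308 -1.189
v 2.311 -1.7 -2.82
v 1.417 -1.496 -1.009
v 2.683 -1.68 -2.639
v 1.789 -1.476 -0.828
v 3.425 2.127 0.511
v 3.982 2.643 0.497
v 3.395 2.193 1.729
v 3.52 2.88 0.472
v 3.013 2.764 0.466
v 2.699 2.349 0.481
v 2.725 1.831 0.51
v 3.078 1.451 0.539
v 3.594 1.387 0.556
v 4.031 1.669 0.551
v 4.184 2.165 0.528
f 1 12 6
f 1 6 2
f 1 2 8
f 1 8 11
f 1 11 12
f 2 6 10
f 6 12 5
f 12 11 3
f 11 8 7
f 8 2 9
f 4 10 5
f 4 5 3
f 4 3 7
f 4 7 9
f 4 9 10
f 5 10 6
f 3 5 12
f 7 3 11
f 9 7 8
f 10 9 2
f 14 13 17
f 14 17 15
f 15 17 18
f 15 18 16
f 17 13 19
f 17 19 18
f 18 19 20
f 18 20 16
f 19 13 21
f 19 21 20
f 20 21 22
f 20 22 16
f 21 13 23
f 21 23 22
f 22 23 24
f 22 24 16
f 23 13 25
f 23 25 24
f 24 25 26
f 24 26 16
f 25 13 27
f 25 27 26
f 26 27 28
f 26 28 16
f 27 13 29
f 27 29 28
f 28 29 30
f 28 30 16
f 29 13 31
f 29 31 30
f 30 31 32
f 30 32 16
f 31 13 33
f 31 33 32
f 32 33 34
f 32 34 16
f 33 13 35
f 33 35 34
f 34 35 36
f 34 36 16
f 35 13 37
f 35 37 36
f 36 37 38
f 36 38 16
f 37 13 14
f 37 14 38
f 38 14 15
f 38 15 16
f 40 39 42
f 40 42 41
f 42 39 43
f 42 43 41
f 43 39 44
f 43 44 41
f 44 39 45
f 44 45 41
f 45 39 46
f 45 46 41
f 46 39 47
f 46 47 41
f 47 39 48
f 47 48 41
f 48 39 49
f 48 49 41
f 49 39 40
f 49 40 41



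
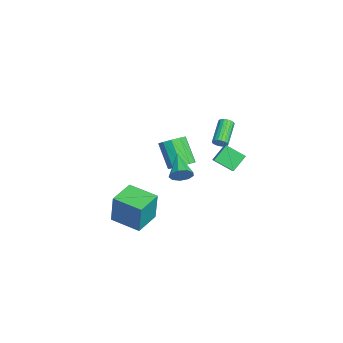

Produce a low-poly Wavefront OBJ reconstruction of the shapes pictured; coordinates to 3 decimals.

v -3.321 0.677 -1.49
v -2.536 0.568 -0.93
v -3.794 0.034 0.729
v -4.579 0.143 0.17
v -2.719 1.138 -0.885
v -3.976 0.603 0.775
v -3.131 1.531 -1.071
v -4.389 0.996 0.589
v -3.616 1.599 -1.416
v -4.874 1.064 0.243
v -3.988 1.314 -1.79
v -5.246 0.779 -0.131
v -4.106 0.786 -2.049
v -5.364 0.252 -0.39
v -3.924 0.217 -2.095
v -5.181 -0.318 -0.435
v -3.511 -0.176 -1.909
v -4.769 -0.711 -0.249
v -3.026 -0.244 -1.563
v -4.284 -0.779 0.096
v -2.654 0.041 -1.189
v -3.912 -0.494 0.47
v -1.015 2.895 2.124
v -0.753 3.323 2.292
v -2.283 3.894 3.224
v -2.545 3.465 3.056
v -0.849 3.397 2.089
v -2.379 3.968 3.021
v -0.978 3.37 1.894
v -2.508 3.941 2.825
v -1.114 3.25 1.743
v -2.644 3.821 2.675
v -1.231 3.059 1.669
v -2.761 3.63 2.601
v -1.305 2.835 1.684
v -2.835 3.406 2.616
v -1.322 2.624 1.787
v -2.851 3.195 2.719
v -1.277 2.466 1.956
v -2.807 3.037 2.888
v -1.181 2.392 2.159
v -2.711 2.963 3.091
v -1.052 2.419 2.355
v -2.582 2.99 3.286
v -0.916 2.539 2.505
v -2.446 3.11 3.437
v -0.799 2.73 2.579
v -2.329 3.301 3.511
v -0.725 2.954 2.564
v -2.255 3.525 3.496
v -0.709 3.165 2.461
v -2.238 3.736 3.393
v -0.552 3.126 2.254
v 0.129 3.163 2.691
v -0.116 4.307 1.475
v 0.565 4.344 1.912
v 0.075 2.296 1.348
v 0.756 2.333 1.785
v 0.511 3.477 0.569
v 1.192 3.514 1.006
v 3.702 -4.313 -1.225
v 4.008 -4.192 0.94
v 2.228 -3.206 -1.078
v 2.534 -3.085 1.087
v 4.906 -2.675 -1.487
v 5.212 -2.554 0.678
v 3.432 -1.568 -1.34
v 3.738 -1.447 0.825
v 1.747 0.19 1.186
v 2.082 -0.043 1.874
v -0.027 0.09 2.014
v 2.044 0.503 1.859
v 1.867 0.902 1.529
v 1.634 0.968 1.038
v 1.454 0.67 0.617
v 1.41 0.147 0.461
v 1.524 -0.356 0.644
v 1.743 -0.603 1.081
v 1.963 -0.479 1.567
f 2 1 5
f 2 5 3
f 3 5 6
f 3 6 4
f 5 1 7
f 5 7 6
f 6 7 8
f 6 8 4
f 7 1 9
f 7 9 8
f 8 9 10
f 8 10 4
f 9 1 11
f 9 11 10
f 10 11 12
f 10 12 4
f 11 1 13
f 11 13 12
f 12 13 14
f 12 14 4
f 13 1 15
f 13 15 14
f 14 15 16
f 14 16 4
f 15 1 17
f 15 17 16
f 16 17 18
f 16 18 4
f 17 1 19
f 17 19 18
f 18 19 20
f 18 20 4
f 19 1 21
f 19 21 20
f 20 21 22
f 20 22 4
f 21 1 2
f 21 2 22
f 22 2 3
f 22 3 4
f 24 23 27
f 24 27 25
f 25 27 28
f 25 28 26
f 27 23 29
f 27 29 28
f 28 29 30
f 28 30 26
f 29 23 31
f 29 31 30
f 30 31 32
f 30 32 26
f 31 23 33
f 31 33 32
f 32 33 34
f 32 34 26
f 33 23 35
f 33 35 34
f 34 35 36
f 34 36 26
f 35 23 37
f 35 37 36
f 36 37 38
f 36 38 26
f 37 23 39
f 37 39 38
f 38 39 40
f 38 40 26
f 39 23 41
f 39 41 40
f 40 41 42
f 40 42 26
f 41 23 43
f 41 43 42
f 42 43 44
f 42 44 26
f 43 23 45
f 43 45 44
f 44 45 46
f 44 46 26
f 45 23 47
f 45 47 46
f 46 47 48
f 46 48 26
f 47 23 49
f 47 49 48
f 48 49 50
f 48 50 26
f 49 23 51
f 49 51 50
f 50 51 52
f 50 52 26
f 51 23 24
f 51 24 52
f 52 24 25
f 52 25 26
f 54 56 53
f 57 54 53
f 53 56 55
f 55 57 53
f 54 60 56
f 58 54 57
f 58 60 54
f 56 60 55
f 59 57 55
f 55 60 59
f 59 58 57
f 60 58 59
f 62 64 61
f 65 62 61
f 61 64 63
f 63 65 61
f 62 68 64
f 66 62 65
f 66 68 62
f 64 68 63
f 67 65 63
f 63 68 67
f 67 66 65
f 68 66 67
f 70 69 72
f 70 72 71
f 72 69 73
f 72 73 71
f 73 69 74
f 73 74 71
f 74 69 75
f 74 75 71
f 75 69 76
f 75 76 71
f 76 69 77
f 76 77 71
f 77 69 78
f 77 78 71
f 78 69 79
f 78 79 71
f 79 69 70
f 79 70 71



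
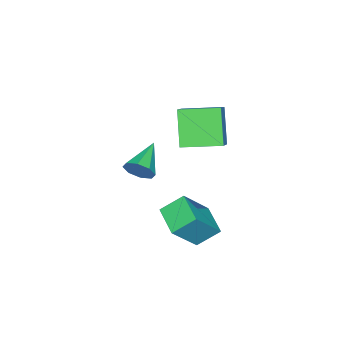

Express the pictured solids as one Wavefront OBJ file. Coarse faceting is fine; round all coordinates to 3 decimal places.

v 2.272 0.478 -1.284
v 1.569 1.291 -0.468
v 0.935 0.943 -2.901
v 0.231 1.756 -2.085
v 3.189 1.684 -1.695
v 2.485 2.497 -0.879
v 1.851 2.149 -3.312
v 1.148 2.962 -2.496
v -1.524 -3.088 -2.739
v -1.193 -3.578 -2.157
v -3.276 -3.372 -1.981
v -1.214 -2.969 -1.979
v -1.417 -2.429 -2.245
v -1.683 -2.275 -2.802
v -1.856 -2.598 -3.321
v -1.834 -3.207 -3.5
v -1.631 -3.746 -3.233
v -1.365 -3.9 -2.677
v -2.505 -1.228 -0.813
v -3.48 -1.967 0.906
v -3.442 0.535 -0.587
v -4.417 -0.203 1.132
v -1.283 -0.697 0.108
v -2.258 -1.435 1.827
v -2.22 1.067 0.334
v -3.195 0.328 2.053
f 2 4 1
f 5 2 1
f 1 4 3
f 3 5 1
f 2 8 4
f 6 2 5
f 6 8 2
f 4 8 3
f 7 5 3
f 3 8 7
f 7 6 5
f 8 6 7
f 10 9 12
f 10 12 11
f 12 9 13
f 12 13 11
f 13 9 14
f 13 14 11
f 14 9 15
f 14 15 11
f 15 9 16
f 15 16 11
f 16 9 17
f 16 17 11
f 17 9 18
f 17 18 11
f 18 9 10
f 18 10 11
f 20 22 19
f 23 20 19
f 19 22 21
f 21 23 19
f 20 26 22
f 24 20 23
f 24 26 20
f 22 26 21
f 25 23 21
f 21 26 25
f 25 24 23
f 26 24 25



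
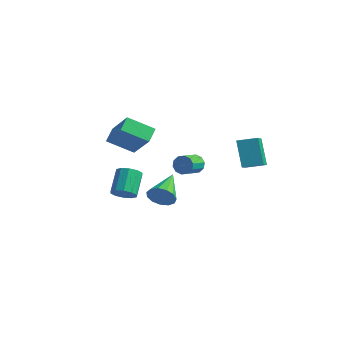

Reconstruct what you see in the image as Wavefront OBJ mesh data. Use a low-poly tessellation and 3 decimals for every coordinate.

v -2.96 -0.641 0.599
v -3.23 0.155 1.085
v -1.835 0.235 -0.211
v -2.105 1.031 0.275
v -1.555 -1.071 2.085
v -1.825 -0.275 2.571
v -0.43 -0.195 1.275
v -0.7 0.601 1.761
v -1.285 4.454 -2.673
v -0.847 4.332 -3.109
v -0.717 3.204 -2.664
v -1.155 3.326 -2.227
v -0.668 4.477 -2.795
v -0.537 3.349 -2.35
v -0.724 4.613 -2.435
v -0.593 3.485 -1.989
v -0.995 4.688 -2.165
v -0.864 3.56 -1.72
v -1.376 4.674 -2.089
v -1.246 3.546 -1.644
v -1.723 4.576 -2.236
v -1.593 3.448 -1.791
v -1.903 4.431 -2.55
v -1.772 3.303 -2.105
v -1.847 4.295 -2.911
v -1.716 3.167 -2.465
v -1.576 4.22 -3.18
v -1.445 3.092 -2.735
v -1.194 4.234 -3.256
v -1.064 3.106 -2.811
v 2.777 3.632 -1.118
v 3.677 2.15 -0.141
v 2.013 4.129 0.34
v 2.912 2.647 1.317
v 3.628 4.293 -0.897
v 4.527 2.811 0.08
v 2.863 4.79 0.561
v 3.763 3.308 1.538
v 2.093 -2.226 -0.906
v 2.503 -2.304 -0.247
v 1.427 -0.554 -0.294
v 2.765 -2.095 -0.532
v 2.813 -1.928 -0.936
v 2.633 -1.855 -1.33
v 2.281 -1.9 -1.589
v 1.869 -2.048 -1.632
v 1.529 -2.253 -1.444
v 1.367 -2.449 -1.086
v 1.436 -2.574 -0.67
v 1.713 -2.588 -0.329
v 2.111 -2.487 -0.171
v -2.823 0.496 -3.82
v -2.204 0.44 -3.437
v -2.738 1.507 -2.417
v -3.357 1.564 -2.8
v -2.148 0.763 -3.746
v -2.681 1.831 -2.727
v -2.35 0.985 -4.084
v -2.883 2.053 -3.064
v -2.732 1.02 -4.32
v -3.265 2.087 -3.301
v -3.15 0.855 -4.366
v -3.683 1.922 -3.346
v -3.442 0.553 -4.203
v -3.976 1.62 -3.183
v -3.499 0.229 -3.893
v -4.032 1.297 -2.874
v -3.297 0.007 -3.556
v -3.83 1.075 -2.536
v -2.915 -0.027 -3.319
v -3.448 1.04 -2.3
v -2.497 0.138 -3.274
v -3.03 1.205 -2.254
f 2 4 1
f 5 2 1
f 1 4 3
f 3 5 1
f 2 8 4
f 6 2 5
f 6 8 2
f 4 8 3
f 7 5 3
f 3 8 7
f 7 6 5
f 8 6 7
f 10 9 13
f 10 13 11
f 11 13 14
f 11 14 12
f 13 9 15
f 13 15 14
f 14 15 16
f 14 16 12
f 15 9 17
f 15 17 16
f 16 17 18
f 16 18 12
f 17 9 19
f 17 19 18
f 18 19 20
f 18 20 12
f 19 9 21
f 19 21 20
f 20 21 22
f 20 22 12
f 21 9 23
f 21 23 22
f 22 23 24
f 22 24 12
f 23 9 25
f 23 25 24
f 24 25 26
f 24 26 12
f 25 9 27
f 25 27 26
f 26 27 28
f 26 28 12
f 27 9 29
f 27 29 28
f 28 29 30
f 28 30 12
f 29 9 10
f 29 10 30
f 30 10 11
f 30 11 12
f 32 34 31
f 35 32 31
f 31 34 33
f 33 35 31
f 32 38 34
f 36 32 35
f 36 38 32
f 34 38 33
f 37 35 33
f 33 38 37
f 37 36 35
f 38 36 37
f 40 39 42
f 40 42 41
f 42 39 43
f 42 43 41
f 43 39 44
f 43 44 41
f 44 39 45
f 44 45 41
f 45 39 46
f 45 46 41
f 46 39 47
f 46 47 41
f 47 39 48
f 47 48 41
f 48 39 49
f 48 49 41
f 49 39 50
f 49 50 41
f 50 39 51
f 50 51 41
f 51 39 40
f 51 40 41
f 53 52 56
f 53 56 54
f 54 56 57
f 54 57 55
f 56 52 58
f 56 58 57
f 57 58 59
f 57 59 55
f 58 52 60
f 58 60 59
f 59 60 61
f 59 61 55
f 60 52 62
f 60 62 61
f 61 62 63
f 61 63 55
f 62 52 64
f 62 64 63
f 63 64 65
f 63 65 55
f 64 52 66
f 64 66 65
f 65 66 67
f 65 67 55
f 66 52 68
f 66 68 67
f 67 68 69
f 67 69 55
f 68 52 70
f 68 70 69
f 69 70 71
f 69 71 55
f 70 52 72
f 70 72 71
f 71 72 73
f 71 73 55
f 72 52 53
f 72 53 73
f 73 53 54
f 73 54 55



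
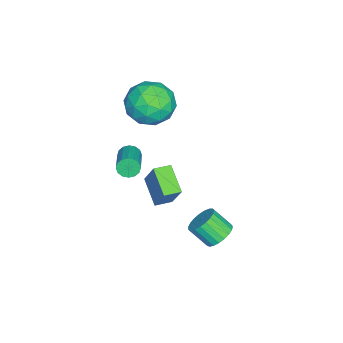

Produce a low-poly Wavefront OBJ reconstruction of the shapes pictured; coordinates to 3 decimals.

v -0.878 3.002 -2.778
v -0.141 2.939 -2.785
v -0.205 2.095 -1.948
v -0.942 2.158 -1.942
v -0.184 3.155 -2.57
v -0.249 2.311 -1.734
v -0.348 3.345 -2.392
v -0.412 2.501 -1.555
v -0.603 3.475 -2.28
v -0.668 2.631 -1.443
v -0.906 3.524 -2.254
v -0.971 2.68 -1.418
v -1.204 3.482 -2.319
v -1.268 2.638 -1.483
v -1.446 3.357 -2.464
v -1.51 2.513 -1.627
v -1.589 3.171 -2.662
v -1.653 2.327 -1.826
v -1.609 2.956 -2.881
v -1.674 2.112 -2.045
v -1.503 2.748 -3.082
v -1.567 1.904 -2.246
v -1.289 2.585 -3.231
v -1.353 1.741 -2.394
v -1.004 2.493 -3.301
v -1.068 1.649 -2.464
v -0.696 2.49 -3.281
v -0.761 1.646 -2.444
v -0.421 2.575 -3.174
v -0.485 1.731 -2.337
v -0.224 2.734 -2.998
v -0.288 1.89 -2.162
v -0.854 -0.94 1.809
v -0.641 -1.132 1.387
v 0.788 -0.731 1.93
v 0.574 -0.54 2.351
v -0.69 -0.879 1.33
v 0.739 -0.478 1.872
v -0.783 -0.642 1.401
v 0.646 -0.242 1.943
v -0.896 -0.486 1.581
v 0.533 -0.085 2.124
v -0.997 -0.451 1.823
v 0.432 -0.05 2.365
v -1.06 -0.547 2.06
v 0.369 -0.146 2.602
v -1.068 -0.749 2.23
v 0.361 -0.348 2.773
v -1.019 -1.002 2.288
v 0.41 -0.601 2.83
v -0.926 -1.238 2.217
v 0.503 -0.838 2.759
v -0.813 -1.395 2.036
v 0.616 -0.994 2.579
v -0.712 -1.43 1.795
v 0.717 -1.029 2.337
v -0.649 -1.334 1.558
v 0.78 -0.933 2.1
v -1.809 -0.152 -2.443
v -2.825 -0.92 -1.709
v -2.325 0.483 -2.494
v -3.342 -0.285 -1.761
v -1.218 0.445 -0.999
v -2.235 -0.323 -0.266
v -1.735 1.08 -1.051
v -2.751 0.312 -0.317
v -4.6 -0.065 2.588
v -3.843 -0.365 1.694
v -3.877 -1.515 3.686
v -3.12 -1.815 2.792
v -2.965 -0.777 3.393
v -3.411 0.119 2.715
v -4.309 -1.999 2.665
v -4.755 -1.103 1.987
v -3.663 -1.56 1.742
v -2.832 -0.805 2.192
v -4.888 -1.075 3.188
v -4.057 -0.32 3.638
v -4.285 -0.088 2.045
v -3.435 -1.792 3.335
v -3.344 -1.182 3.689
v -2.899 -1.358 3.163
v -4.031 0.196 2.645
v -3.586 0.02 2.119
v -3.07 -0.222 3.118
v -4.134 -1.9 3.261
v -3.689 -2.076 2.735
v -4.821 -0.522 2.217
v -4.376 -0.698 1.691
v -4.65 -1.658 2.262
v -3.734 -0.967 1.547
v -3.309 -1.818 2.193
v -4.008 -1.927 2.118
v -4.27 -1.4 1.719
v -3.246 -0.523 1.812
v -2.821 -1.375 2.457
v -2.73 -0.765 2.811
v -2.992 -0.238 2.412
v -3.14 -1.225 1.84
v -4.899 -0.505 2.923
v -4.474 -1.357 3.568
v -4.728 -1.642 2.968
v -4.99 -1.115 2.569
v -4.411 -0.062 3.187
v -3.986 -0.913 3.833
v -3.45 -0.48 3.661
v -3.712 0.047 3.262
v -4.58 -0.655 3.54
f 2 1 5
f 2 5 3
f 3 5 6
f 3 6 4
f 5 1 7
f 5 7 6
f 6 7 8
f 6 8 4
f 7 1 9
f 7 9 8
f 8 9 10
f 8 10 4
f 9 1 11
f 9 11 10
f 10 11 12
f 10 12 4
f 11 1 13
f 11 13 12
f 12 13 14
f 12 14 4
f 13 1 15
f 13 15 14
f 14 15 16
f 14 16 4
f 15 1 17
f 15 17 16
f 16 17 18
f 16 18 4
f 17 1 19
f 17 19 18
f 18 19 20
f 18 20 4
f 19 1 21
f 19 21 20
f 20 21 22
f 20 22 4
f 21 1 23
f 21 23 22
f 22 23 24
f 22 24 4
f 23 1 25
f 23 25 24
f 24 25 26
f 24 26 4
f 25 1 27
f 25 27 26
f 26 27 28
f 26 28 4
f 27 1 29
f 27 29 28
f 28 29 30
f 28 30 4
f 29 1 31
f 29 31 30
f 30 31 32
f 30 32 4
f 31 1 2
f 31 2 32
f 32 2 3
f 32 3 4
f 34 33 37
f 34 37 35
f 35 37 38
f 35 38 36
f 37 33 39
f 37 39 38
f 38 39 40
f 38 40 36
f 39 33 41
f 39 41 40
f 40 41 42
f 40 42 36
f 41 33 43
f 41 43 42
f 42 43 44
f 42 44 36
f 43 33 45
f 43 45 44
f 44 45 46
f 44 46 36
f 45 33 47
f 45 47 46
f 46 47 48
f 46 48 36
f 47 33 49
f 47 49 48
f 48 49 50
f 48 50 36
f 49 33 51
f 49 51 50
f 50 51 52
f 50 52 36
f 51 33 53
f 51 53 52
f 52 53 54
f 52 54 36
f 53 33 55
f 53 55 54
f 54 55 56
f 54 56 36
f 55 33 57
f 55 57 56
f 56 57 58
f 56 58 36
f 57 33 34
f 57 34 58
f 58 34 35
f 58 35 36
f 60 62 59
f 63 60 59
f 59 62 61
f 61 63 59
f 60 66 62
f 64 60 63
f 64 66 60
f 62 66 61
f 65 63 61
f 61 66 65
f 65 64 63
f 66 64 65
f 67 104 83
f 104 78 107
f 83 107 72
f 104 107 83
f 67 83 79
f 83 72 84
f 79 84 68
f 83 84 79
f 67 79 88
f 79 68 89
f 88 89 74
f 79 89 88
f 67 88 100
f 88 74 103
f 100 103 77
f 88 103 100
f 67 100 104
f 100 77 108
f 104 108 78
f 100 108 104
f 68 84 95
f 84 72 98
f 95 98 76
f 84 98 95
f 72 107 85
f 107 78 106
f 85 106 71
f 107 106 85
f 78 108 105
f 108 77 101
f 105 101 69
f 108 101 105
f 77 103 102
f 103 74 90
f 102 90 73
f 103 90 102
f 74 89 94
f 89 68 91
f 94 91 75
f 89 91 94
f 70 96 82
f 96 76 97
f 82 97 71
f 96 97 82
f 70 82 80
f 82 71 81
f 80 81 69
f 82 81 80
f 70 80 87
f 80 69 86
f 87 86 73
f 80 86 87
f 70 87 92
f 87 73 93
f 92 93 75
f 87 93 92
f 70 92 96
f 92 75 99
f 96 99 76
f 92 99 96
f 71 97 85
f 97 76 98
f 85 98 72
f 97 98 85
f 69 81 105
f 81 71 106
f 105 106 78
f 81 106 105
f 73 86 102
f 86 69 101
f 102 101 77
f 86 101 102
f 75 93 94
f 93 73 90
f 94 90 74
f 93 90 94
f 76 99 95
f 99 75 91
f 95 91 68
f 99 91 95



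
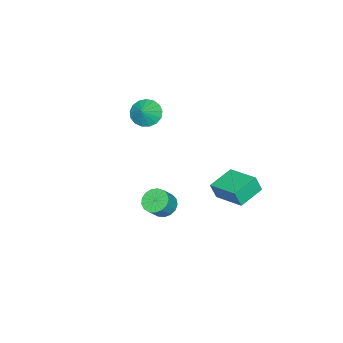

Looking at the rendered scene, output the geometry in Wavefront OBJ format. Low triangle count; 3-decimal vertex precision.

v 3.442 1.038 -4.186
v 4.048 1.435 -4.632
v 4.823 1.298 -3.7
v 4.218 0.902 -3.254
v 3.861 1.736 -4.432
v 4.636 1.599 -3.5
v 3.578 1.877 -4.176
v 4.354 1.741 -3.244
v 3.264 1.826 -3.922
v 4.04 1.69 -2.99
v 2.991 1.595 -3.729
v 3.767 1.458 -2.797
v 2.821 1.236 -3.64
v 3.597 1.099 -2.708
v 2.794 0.832 -3.677
v 3.569 0.695 -2.745
v 2.915 0.475 -3.83
v 3.691 0.338 -2.898
v 3.157 0.247 -4.064
v 3.932 0.11 -3.133
v 3.464 0.2 -4.327
v 4.24 0.064 -3.395
v 3.766 0.346 -4.557
v 4.542 0.209 -3.626
v 3.994 0.65 -4.702
v 4.77 0.513 -3.771
v 4.096 1.043 -4.729
v 4.871 0.906 -3.798
v -1.063 3.324 -4.353
v -0.898 2.99 -3.318
v -0.42 5.304 -3.815
v -0.255 4.969 -2.78
v 0.615 2.891 -4.76
v 0.78 2.556 -3.725
v 1.258 4.87 -4.222
v 1.423 4.536 -3.187
v -2.067 -3.417 -1.537
v -1.554 -2.875 -2.217
v -1.193 -3.223 -0.723
v -1.833 -2.548 -1.996
v -2.166 -2.421 -1.669
v -2.476 -2.521 -1.312
v -2.692 -2.827 -1.007
v -2.765 -3.268 -0.823
v -2.679 -3.743 -0.803
v -2.452 -4.144 -0.951
v -2.137 -4.378 -1.233
v -1.806 -4.392 -1.585
v -1.534 -4.182 -1.926
v -1.385 -3.798 -2.178
v -1.392 -3.326 -2.283
f 2 1 5
f 2 5 3
f 3 5 6
f 3 6 4
f 5 1 7
f 5 7 6
f 6 7 8
f 6 8 4
f 7 1 9
f 7 9 8
f 8 9 10
f 8 10 4
f 9 1 11
f 9 11 10
f 10 11 12
f 10 12 4
f 11 1 13
f 11 13 12
f 12 13 14
f 12 14 4
f 13 1 15
f 13 15 14
f 14 15 16
f 14 16 4
f 15 1 17
f 15 17 16
f 16 17 18
f 16 18 4
f 17 1 19
f 17 19 18
f 18 19 20
f 18 20 4
f 19 1 21
f 19 21 20
f 20 21 22
f 20 22 4
f 21 1 23
f 21 23 22
f 22 23 24
f 22 24 4
f 23 1 25
f 23 25 24
f 24 25 26
f 24 26 4
f 25 1 27
f 25 27 26
f 26 27 28
f 26 28 4
f 27 1 2
f 27 2 28
f 28 2 3
f 28 3 4
f 30 32 29
f 33 30 29
f 29 32 31
f 31 33 29
f 30 36 32
f 34 30 33
f 34 36 30
f 32 36 31
f 35 33 31
f 31 36 35
f 35 34 33
f 36 34 35
f 38 37 40
f 38 40 39
f 40 37 41
f 40 41 39
f 41 37 42
f 41 42 39
f 42 37 43
f 42 43 39
f 43 37 44
f 43 44 39
f 44 37 45
f 44 45 39
f 45 37 46
f 45 46 39
f 46 37 47
f 46 47 39
f 47 37 48
f 47 48 39
f 48 37 49
f 48 49 39
f 49 37 50
f 49 50 39
f 50 37 51
f 50 51 39
f 51 37 38
f 51 38 39



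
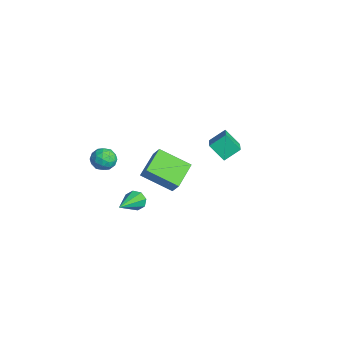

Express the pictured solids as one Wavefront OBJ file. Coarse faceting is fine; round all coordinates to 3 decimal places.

v 0.805 1.727 1.87
v 0.031 0.44 2.709
v 1.276 1.878 2.537
v 0.503 0.591 3.375
v 1.817 0.789 1.365
v 1.044 -0.498 2.203
v 2.289 0.94 2.031
v 1.515 -0.347 2.87
v 0.841 -1.864 4.09
v 1.352 -2.051 3.732
v 0.188 -2.189 3.328
v 0.699 -2.376 2.97
v 0.548 -2.699 3.516
v 0.952 -2.498 3.987
v 0.588 -1.742 3.073
v 0.992 -1.541 3.544
v 1.196 -1.976 3.103
v 1.171 -2.567 3.377
v 0.369 -1.673 3.683
v 0.344 -2.264 3.957
v 1.154 -1.929 3.978
v 0.386 -2.311 3.082
v 0.298 -2.501 3.403
v 0.598 -2.611 3.193
v 0.919 -2.191 4.128
v 1.219 -2.301 3.917
v 0.747 -2.682 3.79
v 0.321 -1.939 3.143
v 0.621 -2.049 2.932
v 0.942 -1.629 3.867
v 1.242 -1.739 3.657
v 0.793 -1.558 3.27
v 1.363 -1.995 3.398
v 0.979 -2.186 2.95
v 0.913 -1.813 3.011
v 1.151 -1.695 3.287
v 1.348 -2.342 3.559
v 0.964 -2.534 3.111
v 0.876 -2.723 3.432
v 1.113 -2.605 3.709
v 1.256 -2.298 3.189
v 0.576 -1.706 3.949
v 0.192 -1.898 3.501
v 0.427 -1.635 3.351
v 0.664 -1.517 3.628
v 0.561 -2.054 4.11
v 0.177 -2.245 3.662
v 0.389 -2.545 3.773
v 0.627 -2.427 4.049
v 0.284 -1.942 3.871
v 0.2 3.098 2.773
v 0.186 3.899 3.336
v -1.052 3.525 2.132
v -1.066 4.327 2.695
v 0.766 3.633 2.025
v 0.752 4.435 2.588
v -0.486 4.061 1.384
v -0.5 4.862 1.947
v 2.773 -1.253 1.98
v 3.077 -1.235 1.534
v 4.047 -2.367 2.8
v 3.169 -0.933 1.8
v 3.03 -0.819 2.172
v 2.74 -0.959 2.431
v 2.47 -1.271 2.426
v 2.377 -1.573 2.16
v 2.517 -1.688 1.788
v 2.806 -1.548 1.529
f 2 4 1
f 5 2 1
f 1 4 3
f 3 5 1
f 2 8 4
f 6 2 5
f 6 8 2
f 4 8 3
f 7 5 3
f 3 8 7
f 7 6 5
f 8 6 7
f 9 46 25
f 46 20 49
f 25 49 14
f 46 49 25
f 9 25 21
f 25 14 26
f 21 26 10
f 25 26 21
f 9 21 30
f 21 10 31
f 30 31 16
f 21 31 30
f 9 30 42
f 30 16 45
f 42 45 19
f 30 45 42
f 9 42 46
f 42 19 50
f 46 50 20
f 42 50 46
f 10 26 37
f 26 14 40
f 37 40 18
f 26 40 37
f 14 49 27
f 49 20 48
f 27 48 13
f 49 48 27
f 20 50 47
f 50 19 43
f 47 43 11
f 50 43 47
f 19 45 44
f 45 16 32
f 44 32 15
f 45 32 44
f 16 31 36
f 31 10 33
f 36 33 17
f 31 33 36
f 12 38 24
f 38 18 39
f 24 39 13
f 38 39 24
f 12 24 22
f 24 13 23
f 22 23 11
f 24 23 22
f 12 22 29
f 22 11 28
f 29 28 15
f 22 28 29
f 12 29 34
f 29 15 35
f 34 35 17
f 29 35 34
f 12 34 38
f 34 17 41
f 38 41 18
f 34 41 38
f 13 39 27
f 39 18 40
f 27 40 14
f 39 40 27
f 11 23 47
f 23 13 48
f 47 48 20
f 23 48 47
f 15 28 44
f 28 11 43
f 44 43 19
f 28 43 44
f 17 35 36
f 35 15 32
f 36 32 16
f 35 32 36
f 18 41 37
f 41 17 33
f 37 33 10
f 41 33 37
f 52 54 51
f 55 52 51
f 51 54 53
f 53 55 51
f 52 58 54
f 56 52 55
f 56 58 52
f 54 58 53
f 57 55 53
f 53 58 57
f 57 56 55
f 58 56 57
f 60 59 62
f 60 62 61
f 62 59 63
f 62 63 61
f 63 59 64
f 63 64 61
f 64 59 65
f 64 65 61
f 65 59 66
f 65 66 61
f 66 59 67
f 66 67 61
f 67 59 68
f 67 68 61
f 68 59 60
f 68 60 61



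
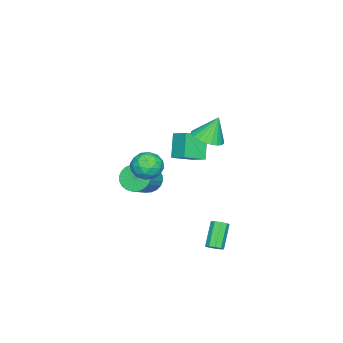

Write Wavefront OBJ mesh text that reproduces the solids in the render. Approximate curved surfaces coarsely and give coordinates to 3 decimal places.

v 2.442 3.7 -4.093
v 2.793 3.92 -3.746
v 1.629 3.719 -2.441
v 1.278 3.5 -2.787
v 2.581 4.183 -3.895
v 1.417 3.983 -2.59
v 2.304 4.22 -4.136
v 1.14 4.02 -2.831
v 2.091 4.014 -4.357
v 0.928 3.814 -3.052
v 2.043 3.661 -4.454
v 0.879 3.461 -3.149
v 2.181 3.326 -4.382
v 1.018 3.126 -3.077
v 2.441 3.166 -4.175
v 1.278 2.966 -2.87
v 2.702 3.256 -3.929
v 1.538 3.056 -2.624
v 2.841 3.554 -3.759
v 1.677 3.353 -2.454
v -1.49 -1.644 -1.837
v -0.675 -2.253 -1.498
v -2.605 -2.907 -1.422
v -1.79 -3.516 -1.083
v -2.067 -2.636 -0.535
v -1.377 -1.855 -0.792
v -1.903 -3.305 -2.128
v -1.213 -2.524 -2.385
v -0.93 -3.279 -1.678
v -1.031 -2.866 -0.693
v -2.249 -2.294 -2.227
v -2.35 -1.881 -1.242
v -0.985 -1.838 -1.704
v -2.295 -3.322 -1.216
v -2.458 -2.805 -0.894
v -1.979 -3.163 -0.695
v -1.398 -1.604 -1.289
v -0.918 -1.962 -1.09
v -1.736 -2.187 -0.524
v -2.362 -3.198 -1.83
v -1.882 -3.556 -1.631
v -1.301 -1.997 -2.225
v -0.822 -2.355 -2.026
v -1.544 -2.973 -2.396
v -0.655 -2.798 -1.61
v -1.311 -3.541 -1.366
v -1.377 -3.417 -1.981
v -0.972 -2.958 -2.131
v -0.715 -2.555 -1.032
v -1.37 -3.298 -0.787
v -1.533 -2.781 -0.466
v -1.128 -2.322 -0.617
v -0.864 -3.159 -1.137
v -1.91 -1.862 -2.133
v -2.565 -2.605 -1.888
v -2.152 -2.838 -2.303
v -1.747 -2.379 -2.454
v -1.969 -1.619 -1.554
v -2.625 -2.362 -1.31
v -2.308 -2.202 -0.789
v -1.903 -1.743 -0.939
v -2.416 -2.001 -1.783
v -4.209 -3.858 -4.528
v -3.651 -3.738 -5.373
v -2.013 -3.782 -4.298
v -2.571 -3.902 -3.452
v -3.712 -3.36 -5.265
v -2.073 -3.403 -4.19
v -3.848 -3.057 -5.046
v -2.21 -3.101 -3.971
v -4.039 -2.877 -4.747
v -2.401 -2.92 -3.672
v -4.256 -2.845 -4.415
v -2.618 -2.889 -3.34
v -4.466 -2.969 -4.1
v -2.828 -3.012 -3.025
v -4.637 -3.227 -3.85
v -2.999 -3.271 -2.775
v -4.743 -3.582 -3.703
v -3.104 -3.625 -2.628
v -4.767 -3.978 -3.682
v -3.129 -4.022 -2.607
v -4.707 -4.357 -3.79
v -3.068 -4.4 -2.715
v -4.57 -4.659 -4.009
v -2.932 -4.703 -2.934
v -4.379 -4.84 -4.308
v -2.741 -4.883 -3.233
v -4.162 -4.871 -4.64
v -2.524 -4.915 -3.565
v -3.952 -4.748 -4.955
v -2.314 -4.791 -3.88
v -3.781 -4.489 -5.205
v -2.143 -4.533 -4.13
v -3.676 -4.135 -5.352
v -2.037 -4.178 -4.277
v -3.276 -1.669 0.672
v -2.87 -0.627 1.228
v -4.475 -0.861 0.034
v -4.068 0.181 0.591
v -2.272 -1.301 -0.751
v -1.865 -0.259 -0.194
v -3.47 -0.493 -1.388
v -3.064 0.549 -0.832
v -0.602 1.806 2.771
v 0.209 1.317 3.151
v -1.038 2.294 4.329
v 0.361 1.678 3.081
v 0.368 2.058 2.964
v 0.226 2.4 2.817
v -0.041 2.651 2.663
v -0.394 2.774 2.526
v -0.778 2.75 2.426
v -1.136 2.581 2.379
v -1.412 2.295 2.391
v -1.565 1.934 2.461
v -1.571 1.554 2.578
v -1.43 1.212 2.725
v -1.162 0.961 2.879
v -0.81 0.838 3.016
v -0.425 0.862 3.116
v -0.068 1.031 3.163
f 2 1 5
f 2 5 3
f 3 5 6
f 3 6 4
f 5 1 7
f 5 7 6
f 6 7 8
f 6 8 4
f 7 1 9
f 7 9 8
f 8 9 10
f 8 10 4
f 9 1 11
f 9 11 10
f 10 11 12
f 10 12 4
f 11 1 13
f 11 13 12
f 12 13 14
f 12 14 4
f 13 1 15
f 13 15 14
f 14 15 16
f 14 16 4
f 15 1 17
f 15 17 16
f 16 17 18
f 16 18 4
f 17 1 19
f 17 19 18
f 18 19 20
f 18 20 4
f 19 1 2
f 19 2 20
f 20 2 3
f 20 3 4
f 21 58 37
f 58 32 61
f 37 61 26
f 58 61 37
f 21 37 33
f 37 26 38
f 33 38 22
f 37 38 33
f 21 33 42
f 33 22 43
f 42 43 28
f 33 43 42
f 21 42 54
f 42 28 57
f 54 57 31
f 42 57 54
f 21 54 58
f 54 31 62
f 58 62 32
f 54 62 58
f 22 38 49
f 38 26 52
f 49 52 30
f 38 52 49
f 26 61 39
f 61 32 60
f 39 60 25
f 61 60 39
f 32 62 59
f 62 31 55
f 59 55 23
f 62 55 59
f 31 57 56
f 57 28 44
f 56 44 27
f 57 44 56
f 28 43 48
f 43 22 45
f 48 45 29
f 43 45 48
f 24 50 36
f 50 30 51
f 36 51 25
f 50 51 36
f 24 36 34
f 36 25 35
f 34 35 23
f 36 35 34
f 24 34 41
f 34 23 40
f 41 40 27
f 34 40 41
f 24 41 46
f 41 27 47
f 46 47 29
f 41 47 46
f 24 46 50
f 46 29 53
f 50 53 30
f 46 53 50
f 25 51 39
f 51 30 52
f 39 52 26
f 51 52 39
f 23 35 59
f 35 25 60
f 59 60 32
f 35 60 59
f 27 40 56
f 40 23 55
f 56 55 31
f 40 55 56
f 29 47 48
f 47 27 44
f 48 44 28
f 47 44 48
f 30 53 49
f 53 29 45
f 49 45 22
f 53 45 49
f 64 63 67
f 64 67 65
f 65 67 68
f 65 68 66
f 67 63 69
f 67 69 68
f 68 69 70
f 68 70 66
f 69 63 71
f 69 71 70
f 70 71 72
f 70 72 66
f 71 63 73
f 71 73 72
f 72 73 74
f 72 74 66
f 73 63 75
f 73 75 74
f 74 75 76
f 74 76 66
f 75 63 77
f 75 77 76
f 76 77 78
f 76 78 66
f 77 63 79
f 77 79 78
f 78 79 80
f 78 80 66
f 79 63 81
f 79 81 80
f 80 81 82
f 80 82 66
f 81 63 83
f 81 83 82
f 82 83 84
f 82 84 66
f 83 63 85
f 83 85 84
f 84 85 86
f 84 86 66
f 85 63 87
f 85 87 86
f 86 87 88
f 86 88 66
f 87 63 89
f 87 89 88
f 88 89 90
f 88 90 66
f 89 63 91
f 89 91 90
f 90 91 92
f 90 92 66
f 91 63 93
f 91 93 92
f 92 93 94
f 92 94 66
f 93 63 95
f 93 95 94
f 94 95 96
f 94 96 66
f 95 63 64
f 95 64 96
f 96 64 65
f 96 65 66
f 98 100 97
f 101 98 97
f 97 100 99
f 99 101 97
f 98 104 100
f 102 98 101
f 102 104 98
f 100 104 99
f 103 101 99
f 99 104 103
f 103 102 101
f 104 102 103
f 106 105 108
f 106 108 107
f 108 105 109
f 108 109 107
f 109 105 110
f 109 110 107
f 110 105 111
f 110 111 107
f 111 105 112
f 111 112 107
f 112 105 113
f 112 113 107
f 113 105 114
f 113 114 107
f 114 105 115
f 114 115 107
f 115 105 116
f 115 116 107
f 116 105 117
f 116 117 107
f 117 105 118
f 117 118 107
f 118 105 119
f 118 119 107
f 119 105 120
f 119 120 107
f 120 105 121
f 120 121 107
f 121 105 122
f 121 122 107
f 122 105 106
f 122 106 107

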